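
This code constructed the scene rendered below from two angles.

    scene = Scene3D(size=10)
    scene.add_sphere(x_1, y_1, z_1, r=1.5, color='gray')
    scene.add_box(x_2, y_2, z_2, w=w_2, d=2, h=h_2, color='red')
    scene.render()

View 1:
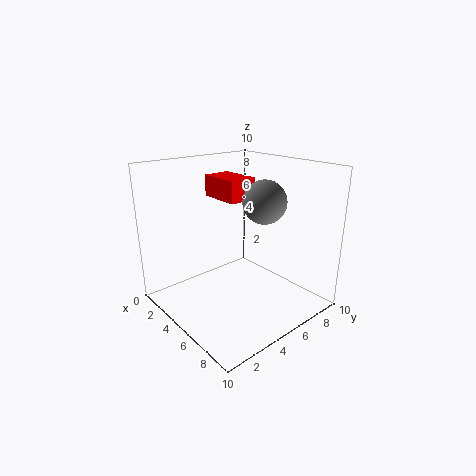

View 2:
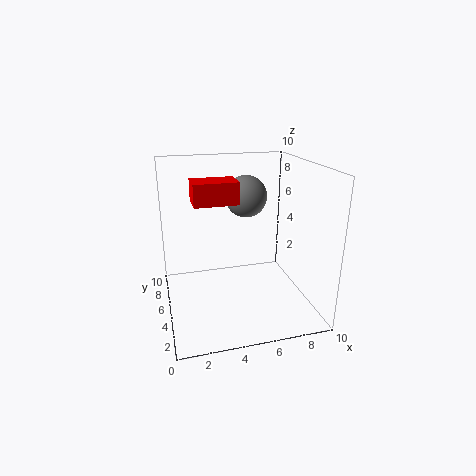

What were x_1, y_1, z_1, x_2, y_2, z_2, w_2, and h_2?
x_1 = 6; y_1 = 6.5; z_1 = 7.5; x_2 = 2; y_2 = 4.5; z_2 = 7.5; w_2 = 3; h_2 = 1.5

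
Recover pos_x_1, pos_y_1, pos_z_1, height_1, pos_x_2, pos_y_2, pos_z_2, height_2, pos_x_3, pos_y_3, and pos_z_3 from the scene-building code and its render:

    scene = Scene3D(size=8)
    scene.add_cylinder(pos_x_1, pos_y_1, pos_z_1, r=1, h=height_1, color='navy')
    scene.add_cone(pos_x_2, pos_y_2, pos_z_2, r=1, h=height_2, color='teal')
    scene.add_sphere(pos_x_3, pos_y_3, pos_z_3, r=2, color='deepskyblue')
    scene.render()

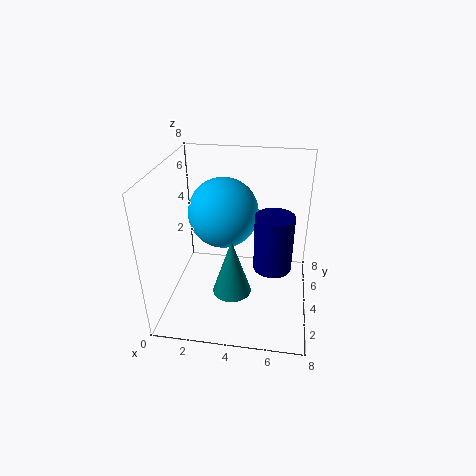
pos_x_1 = 6, pos_y_1 = 3, pos_z_1 = 3, height_1 = 3, pos_x_2 = 4, pos_y_2 = 2, pos_z_2 = 2, height_2 = 3, pos_x_3 = 3, pos_y_3 = 5, pos_z_3 = 5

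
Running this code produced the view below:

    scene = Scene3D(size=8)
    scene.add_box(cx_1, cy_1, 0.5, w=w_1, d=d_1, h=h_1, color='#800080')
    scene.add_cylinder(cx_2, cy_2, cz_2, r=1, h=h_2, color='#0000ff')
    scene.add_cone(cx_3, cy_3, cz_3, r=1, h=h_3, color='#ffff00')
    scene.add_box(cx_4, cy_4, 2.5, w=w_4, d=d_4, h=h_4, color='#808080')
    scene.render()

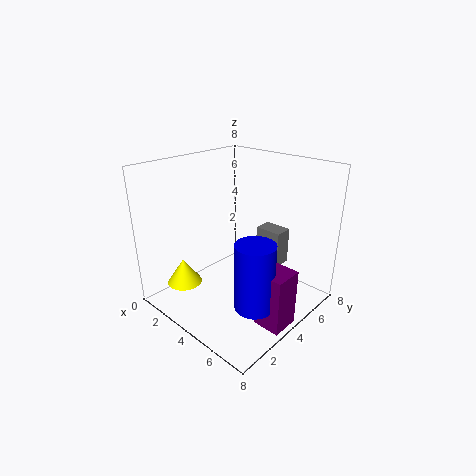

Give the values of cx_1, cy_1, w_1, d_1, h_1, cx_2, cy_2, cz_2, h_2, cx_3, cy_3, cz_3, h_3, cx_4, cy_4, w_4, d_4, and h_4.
cx_1 = 6.5; cy_1 = 2.5; w_1 = 1.5; d_1 = 1.5; h_1 = 3; cx_2 = 6.5; cy_2 = 2.5; cz_2 = 1.5; h_2 = 3.5; cx_3 = 1.5; cy_3 = 2; cz_3 = 1; h_3 = 1.5; cx_4 = 4.5; cy_4 = 5; w_4 = 1.5; d_4 = 1; h_4 = 2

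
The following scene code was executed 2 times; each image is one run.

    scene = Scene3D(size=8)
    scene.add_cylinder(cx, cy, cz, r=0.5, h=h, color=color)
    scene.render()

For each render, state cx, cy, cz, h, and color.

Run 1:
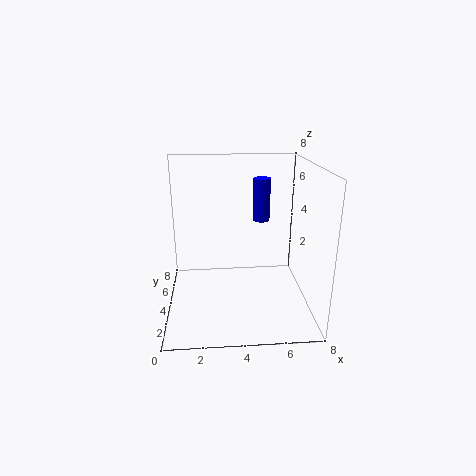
cx = 5.5
cy = 5.5
cz = 4.5
h = 2.5
color = 'blue'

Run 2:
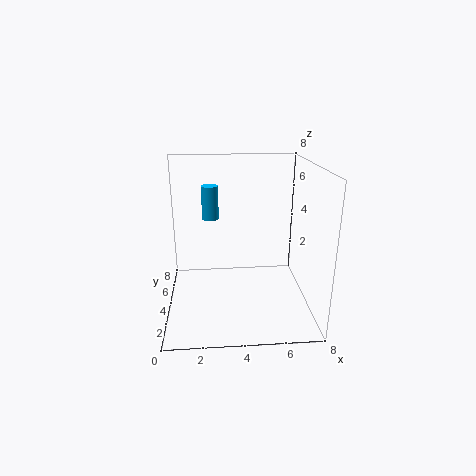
cx = 2.5
cy = 6
cz = 4.5
h = 2
color = 'deepskyblue'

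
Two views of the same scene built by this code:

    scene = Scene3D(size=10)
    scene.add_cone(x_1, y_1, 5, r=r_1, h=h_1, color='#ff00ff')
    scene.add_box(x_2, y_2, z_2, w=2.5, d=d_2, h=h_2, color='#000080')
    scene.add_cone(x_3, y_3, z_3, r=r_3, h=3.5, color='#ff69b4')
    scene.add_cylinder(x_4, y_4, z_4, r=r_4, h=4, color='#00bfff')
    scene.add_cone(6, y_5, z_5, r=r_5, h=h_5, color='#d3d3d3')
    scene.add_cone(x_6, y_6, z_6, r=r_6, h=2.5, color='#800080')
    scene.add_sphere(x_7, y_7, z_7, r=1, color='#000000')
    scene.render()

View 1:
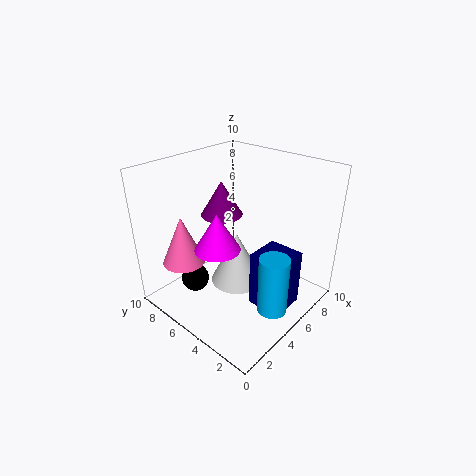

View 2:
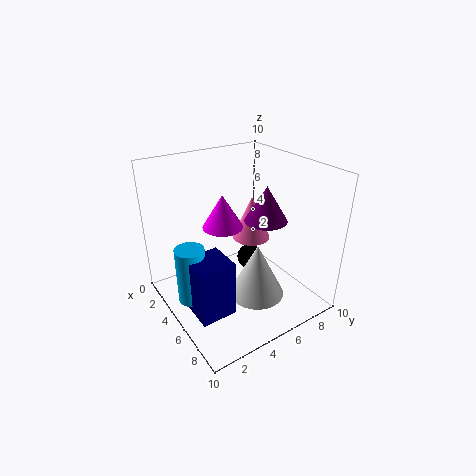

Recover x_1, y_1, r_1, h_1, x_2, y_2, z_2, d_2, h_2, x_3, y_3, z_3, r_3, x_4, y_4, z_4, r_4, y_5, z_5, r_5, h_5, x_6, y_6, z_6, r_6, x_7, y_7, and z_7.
x_1 = 3
y_1 = 5
r_1 = 1.5
h_1 = 2.5
x_2 = 4.5
y_2 = 1
z_2 = 0.5
d_2 = 2.5
h_2 = 4
x_3 = 2.5
y_3 = 8
z_3 = 3
r_3 = 1.5
x_4 = 4.5
y_4 = 1.5
z_4 = 1
r_4 = 1
y_5 = 6
z_5 = 0.5
r_5 = 2
h_5 = 4
x_6 = 5.5
y_6 = 7
z_6 = 6
r_6 = 1.5
x_7 = 3
y_7 = 7.5
z_7 = 1.5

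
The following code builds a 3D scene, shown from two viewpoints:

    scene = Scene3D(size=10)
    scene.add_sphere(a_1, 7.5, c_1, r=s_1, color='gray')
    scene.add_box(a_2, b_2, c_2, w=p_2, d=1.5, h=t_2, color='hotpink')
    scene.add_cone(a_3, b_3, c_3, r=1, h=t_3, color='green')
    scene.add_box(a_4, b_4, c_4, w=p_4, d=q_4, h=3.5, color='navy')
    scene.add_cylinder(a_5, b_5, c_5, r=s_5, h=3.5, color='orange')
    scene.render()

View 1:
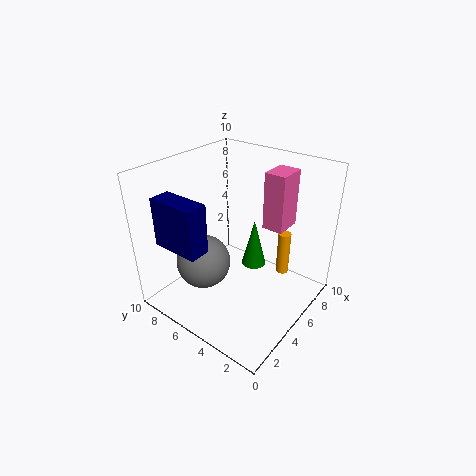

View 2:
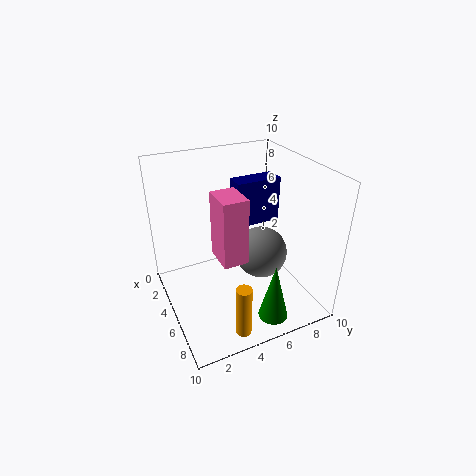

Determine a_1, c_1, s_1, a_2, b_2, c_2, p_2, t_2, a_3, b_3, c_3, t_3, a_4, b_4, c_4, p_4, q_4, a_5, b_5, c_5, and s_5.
a_1 = 4; c_1 = 2.5; s_1 = 2; a_2 = 6.5; b_2 = 2.5; c_2 = 5.5; p_2 = 2; t_2 = 4; a_3 = 8.5; b_3 = 6; c_3 = 0.5; t_3 = 4; a_4 = 1.5; b_4 = 6; c_4 = 4.5; p_4 = 1.5; q_4 = 3.5; a_5 = 9; b_5 = 3.5; c_5 = 0.5; s_5 = 0.5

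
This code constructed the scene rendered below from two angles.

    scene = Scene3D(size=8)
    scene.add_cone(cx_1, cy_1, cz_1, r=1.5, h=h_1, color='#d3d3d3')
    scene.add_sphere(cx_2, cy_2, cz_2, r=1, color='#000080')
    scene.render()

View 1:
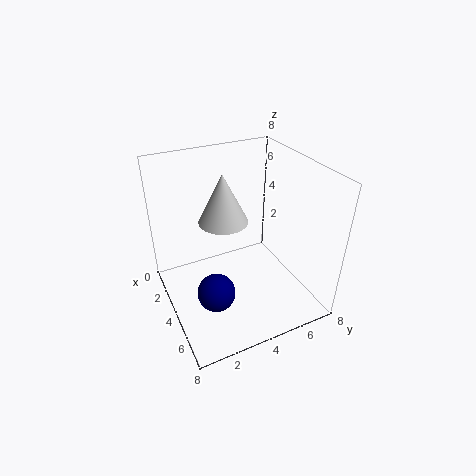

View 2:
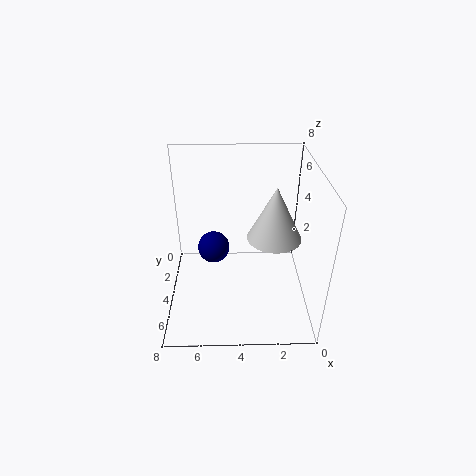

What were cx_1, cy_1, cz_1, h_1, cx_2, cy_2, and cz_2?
cx_1 = 2, cy_1 = 4, cz_1 = 4, h_1 = 3, cx_2 = 5.5, cy_2 = 2, cz_2 = 2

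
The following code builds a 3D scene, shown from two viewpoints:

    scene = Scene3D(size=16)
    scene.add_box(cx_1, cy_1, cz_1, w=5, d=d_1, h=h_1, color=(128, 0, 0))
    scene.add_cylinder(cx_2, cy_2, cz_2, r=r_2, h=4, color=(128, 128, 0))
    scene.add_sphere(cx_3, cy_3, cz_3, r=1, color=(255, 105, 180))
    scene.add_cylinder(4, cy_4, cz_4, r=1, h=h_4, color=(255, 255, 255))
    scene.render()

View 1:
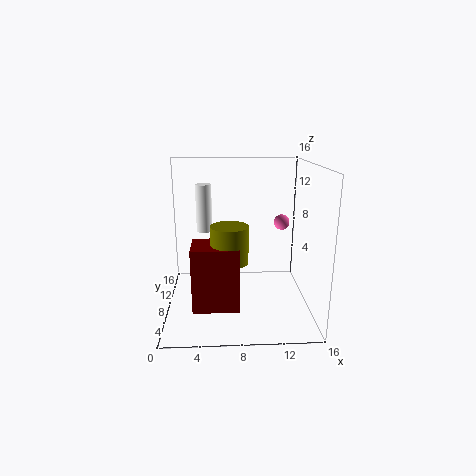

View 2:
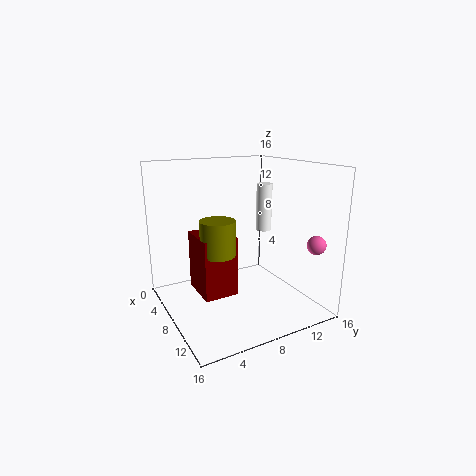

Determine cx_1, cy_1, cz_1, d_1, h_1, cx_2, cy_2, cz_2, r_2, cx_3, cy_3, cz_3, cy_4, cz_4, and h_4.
cx_1 = 3, cy_1 = 4, cz_1 = 1, d_1 = 4, h_1 = 7, cx_2 = 7, cy_2 = 6, cz_2 = 6, r_2 = 2, cx_3 = 14, cy_3 = 14, cz_3 = 8, cy_4 = 14, cz_4 = 7, h_4 = 6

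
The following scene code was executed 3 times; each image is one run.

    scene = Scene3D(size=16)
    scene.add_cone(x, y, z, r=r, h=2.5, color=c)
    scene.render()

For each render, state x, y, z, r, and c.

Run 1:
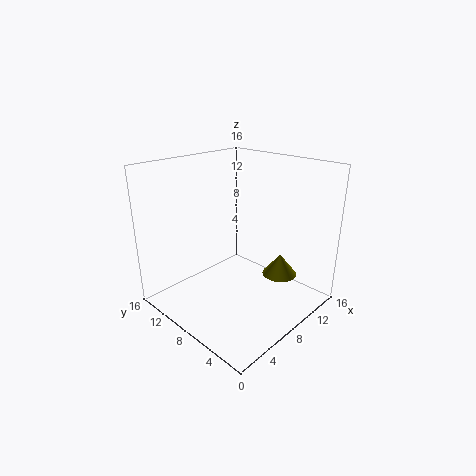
x = 12, y = 5, z = 3, r = 2, c = 'olive'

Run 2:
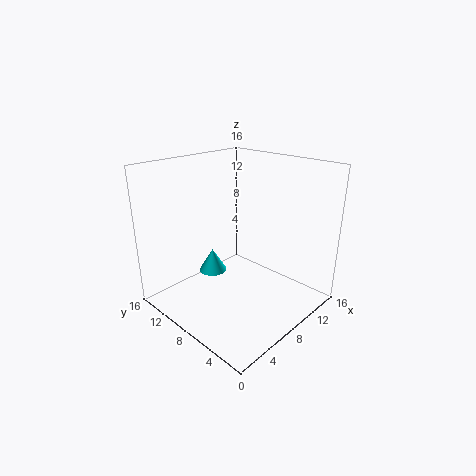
x = 5.5, y = 9.5, z = 4.5, r = 1.5, c = 'cyan'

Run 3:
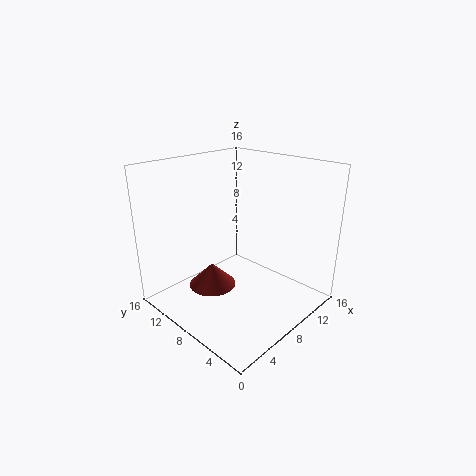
x = 4.5, y = 8.5, z = 3.5, r = 2.5, c = 'brown'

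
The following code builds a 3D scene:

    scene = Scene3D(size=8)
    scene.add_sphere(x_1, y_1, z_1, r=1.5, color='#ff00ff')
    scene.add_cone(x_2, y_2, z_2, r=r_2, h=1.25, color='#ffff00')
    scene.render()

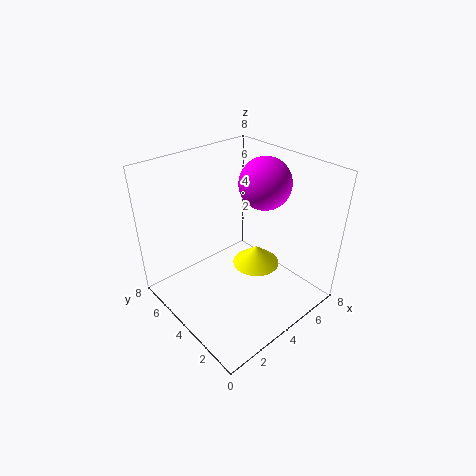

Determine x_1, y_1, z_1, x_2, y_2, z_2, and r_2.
x_1 = 6.25
y_1 = 4.25
z_1 = 6.5
x_2 = 6.25
y_2 = 4.75
z_2 = 0.75
r_2 = 1.5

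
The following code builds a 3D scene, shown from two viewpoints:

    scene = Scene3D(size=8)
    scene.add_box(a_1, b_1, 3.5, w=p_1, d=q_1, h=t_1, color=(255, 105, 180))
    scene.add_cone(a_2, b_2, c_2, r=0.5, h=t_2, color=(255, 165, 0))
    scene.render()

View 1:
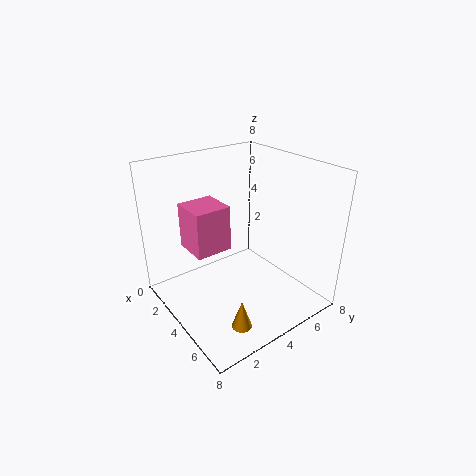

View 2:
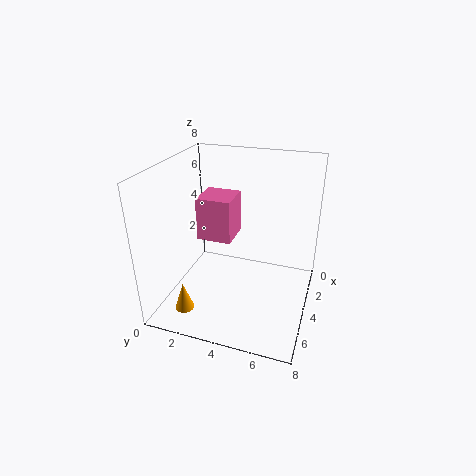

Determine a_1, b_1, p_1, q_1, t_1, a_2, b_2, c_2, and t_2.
a_1 = 2, b_1 = 1.5, p_1 = 2, q_1 = 2, t_1 = 2.5, a_2 = 7, b_2 = 2, c_2 = 1, t_2 = 1.5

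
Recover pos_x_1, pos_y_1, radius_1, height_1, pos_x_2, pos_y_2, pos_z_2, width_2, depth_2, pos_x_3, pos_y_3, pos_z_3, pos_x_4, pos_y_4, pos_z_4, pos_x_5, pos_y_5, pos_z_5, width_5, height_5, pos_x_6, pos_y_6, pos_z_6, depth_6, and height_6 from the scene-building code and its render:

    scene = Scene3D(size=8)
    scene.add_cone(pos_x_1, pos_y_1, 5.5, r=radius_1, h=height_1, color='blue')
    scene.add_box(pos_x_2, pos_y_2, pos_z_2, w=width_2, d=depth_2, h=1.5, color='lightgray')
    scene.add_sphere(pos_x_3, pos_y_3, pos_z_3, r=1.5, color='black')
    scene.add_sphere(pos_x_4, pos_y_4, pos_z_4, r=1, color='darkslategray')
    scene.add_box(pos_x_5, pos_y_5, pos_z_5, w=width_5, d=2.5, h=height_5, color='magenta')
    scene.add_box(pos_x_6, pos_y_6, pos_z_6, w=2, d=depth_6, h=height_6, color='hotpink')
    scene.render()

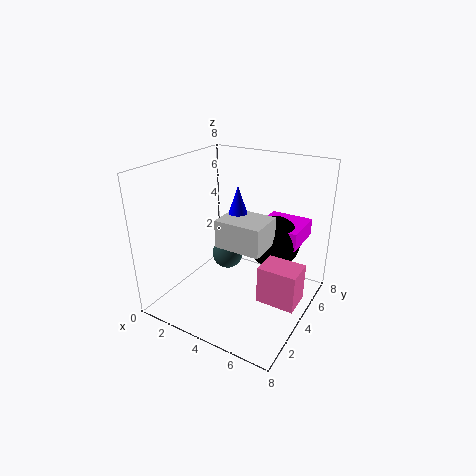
pos_x_1 = 4, pos_y_1 = 4, radius_1 = 0.5, height_1 = 1.5, pos_x_2 = 3.5, pos_y_2 = 2.5, pos_z_2 = 4, width_2 = 2.5, depth_2 = 2, pos_x_3 = 5.5, pos_y_3 = 5.5, pos_z_3 = 3.5, pos_x_4 = 2, pos_y_4 = 6, pos_z_4 = 1.5, pos_x_5 = 4.5, pos_y_5 = 5, pos_z_5 = 3.5, width_5 = 2.5, height_5 = 1, pos_x_6 = 6, pos_y_6 = 2.5, pos_z_6 = 1.5, depth_6 = 1.5, height_6 = 2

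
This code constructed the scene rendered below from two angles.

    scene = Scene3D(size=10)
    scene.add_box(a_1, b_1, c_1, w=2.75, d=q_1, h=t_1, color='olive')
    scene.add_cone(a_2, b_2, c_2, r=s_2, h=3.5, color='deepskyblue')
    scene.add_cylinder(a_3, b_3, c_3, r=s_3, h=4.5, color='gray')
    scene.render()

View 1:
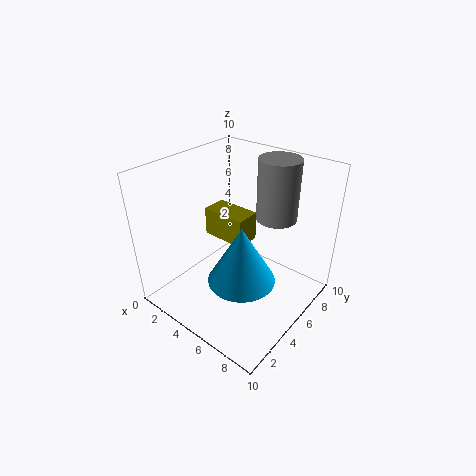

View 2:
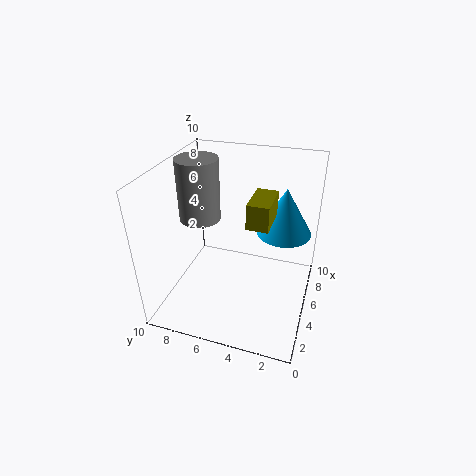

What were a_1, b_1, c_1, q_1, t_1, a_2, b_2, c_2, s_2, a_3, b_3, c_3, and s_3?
a_1 = 4.25, b_1 = 2.75, c_1 = 6.25, q_1 = 1.5, t_1 = 1.75, a_2 = 7.5, b_2 = 2.25, c_2 = 4.5, s_2 = 2, a_3 = 6, b_3 = 8.25, c_3 = 5.5, s_3 = 1.5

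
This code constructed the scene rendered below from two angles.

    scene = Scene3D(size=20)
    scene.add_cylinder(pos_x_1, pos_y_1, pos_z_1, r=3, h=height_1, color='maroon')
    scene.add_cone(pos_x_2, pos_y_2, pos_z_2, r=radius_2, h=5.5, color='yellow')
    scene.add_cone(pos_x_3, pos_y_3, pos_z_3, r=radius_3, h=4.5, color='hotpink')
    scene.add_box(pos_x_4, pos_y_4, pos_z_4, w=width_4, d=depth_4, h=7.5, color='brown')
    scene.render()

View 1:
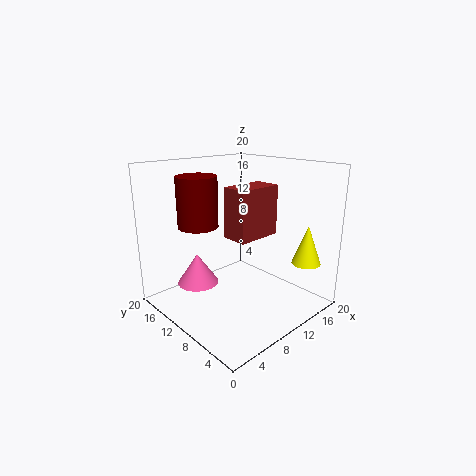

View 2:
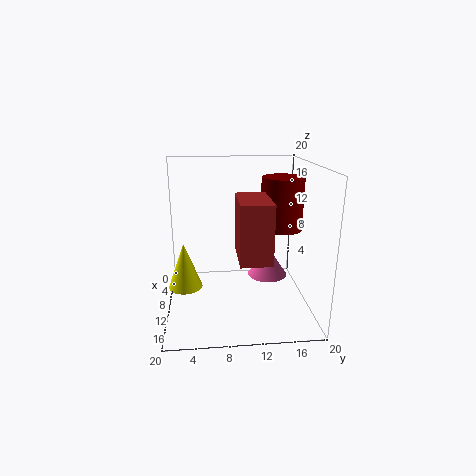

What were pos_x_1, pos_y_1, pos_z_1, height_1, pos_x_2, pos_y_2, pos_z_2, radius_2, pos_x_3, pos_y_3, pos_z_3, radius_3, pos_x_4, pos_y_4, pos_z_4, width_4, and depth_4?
pos_x_1 = 8
pos_y_1 = 16.5
pos_z_1 = 10.5
height_1 = 7.5
pos_x_2 = 16.5
pos_y_2 = 3
pos_z_2 = 6.5
radius_2 = 2
pos_x_3 = 6.5
pos_y_3 = 15
pos_z_3 = 2.5
radius_3 = 3
pos_x_4 = 10.5
pos_y_4 = 9.5
pos_z_4 = 9
width_4 = 7
depth_4 = 4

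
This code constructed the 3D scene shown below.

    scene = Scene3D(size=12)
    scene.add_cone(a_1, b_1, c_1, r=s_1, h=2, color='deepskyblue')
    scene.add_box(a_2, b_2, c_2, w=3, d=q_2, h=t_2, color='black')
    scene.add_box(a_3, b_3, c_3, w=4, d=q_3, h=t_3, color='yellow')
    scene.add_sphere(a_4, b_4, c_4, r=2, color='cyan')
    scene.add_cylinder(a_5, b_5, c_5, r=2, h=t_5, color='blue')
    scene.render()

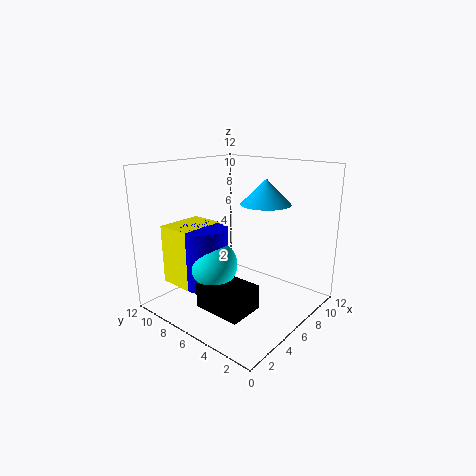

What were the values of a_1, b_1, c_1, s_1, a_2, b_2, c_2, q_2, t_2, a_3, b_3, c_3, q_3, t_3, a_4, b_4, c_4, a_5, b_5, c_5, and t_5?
a_1 = 7, b_1 = 4, c_1 = 9, s_1 = 2, a_2 = 2, b_2 = 3, c_2 = 1, q_2 = 4, t_2 = 2, a_3 = 2, b_3 = 8, c_3 = 2, q_3 = 3, t_3 = 5, a_4 = 4, b_4 = 7, c_4 = 4, a_5 = 4, b_5 = 8, c_5 = 2, t_5 = 5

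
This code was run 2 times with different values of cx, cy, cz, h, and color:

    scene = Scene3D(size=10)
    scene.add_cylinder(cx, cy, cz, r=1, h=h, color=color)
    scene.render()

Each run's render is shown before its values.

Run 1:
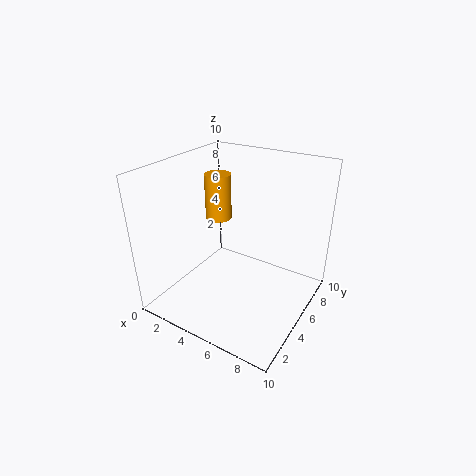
cx = 2; cy = 7; cz = 5; h = 3.5; color = 'orange'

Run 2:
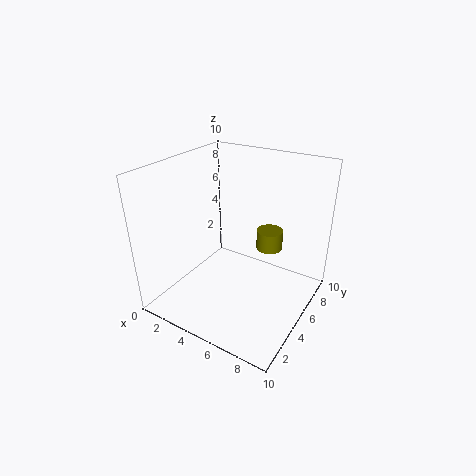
cx = 6; cy = 8; cz = 3; h = 1.5; color = 'olive'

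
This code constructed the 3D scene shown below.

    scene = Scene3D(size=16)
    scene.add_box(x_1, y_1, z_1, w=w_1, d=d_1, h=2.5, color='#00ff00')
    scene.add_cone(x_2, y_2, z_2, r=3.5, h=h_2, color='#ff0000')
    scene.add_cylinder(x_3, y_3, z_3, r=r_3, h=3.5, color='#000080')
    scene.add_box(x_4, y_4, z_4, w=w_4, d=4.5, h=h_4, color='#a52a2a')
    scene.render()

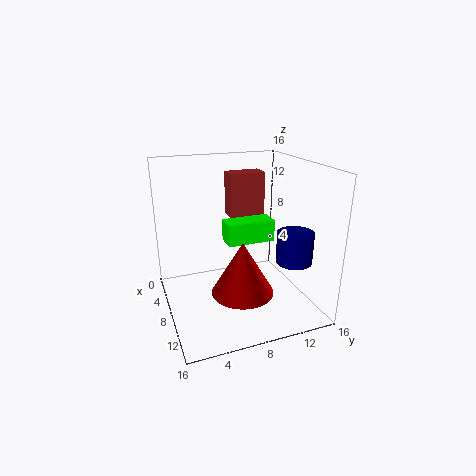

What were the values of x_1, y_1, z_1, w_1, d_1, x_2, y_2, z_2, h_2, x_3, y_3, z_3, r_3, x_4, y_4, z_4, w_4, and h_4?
x_1 = 5.5, y_1 = 7, z_1 = 7, w_1 = 2.5, d_1 = 5.5, x_2 = 9.5, y_2 = 8, z_2 = 2, h_2 = 6, x_3 = 11, y_3 = 13.5, z_3 = 5.5, r_3 = 2, x_4 = 0.5, y_4 = 9, z_4 = 8.5, w_4 = 2.5, h_4 = 5.5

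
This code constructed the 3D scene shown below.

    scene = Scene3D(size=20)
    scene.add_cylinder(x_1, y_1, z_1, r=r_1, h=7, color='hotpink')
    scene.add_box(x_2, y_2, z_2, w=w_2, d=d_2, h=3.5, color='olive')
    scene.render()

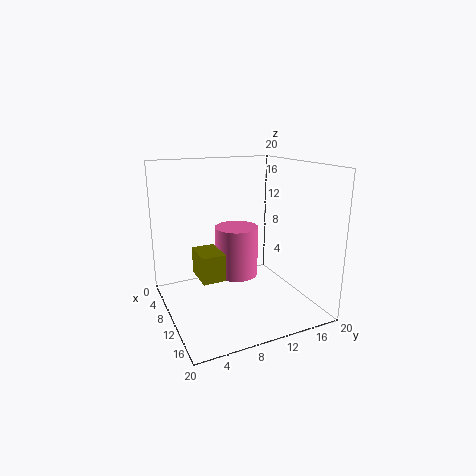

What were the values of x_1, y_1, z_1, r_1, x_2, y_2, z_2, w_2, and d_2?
x_1 = 9.5
y_1 = 10
z_1 = 4.5
r_1 = 3
x_2 = 9.5
y_2 = 3.5
z_2 = 6
w_2 = 4.5
d_2 = 3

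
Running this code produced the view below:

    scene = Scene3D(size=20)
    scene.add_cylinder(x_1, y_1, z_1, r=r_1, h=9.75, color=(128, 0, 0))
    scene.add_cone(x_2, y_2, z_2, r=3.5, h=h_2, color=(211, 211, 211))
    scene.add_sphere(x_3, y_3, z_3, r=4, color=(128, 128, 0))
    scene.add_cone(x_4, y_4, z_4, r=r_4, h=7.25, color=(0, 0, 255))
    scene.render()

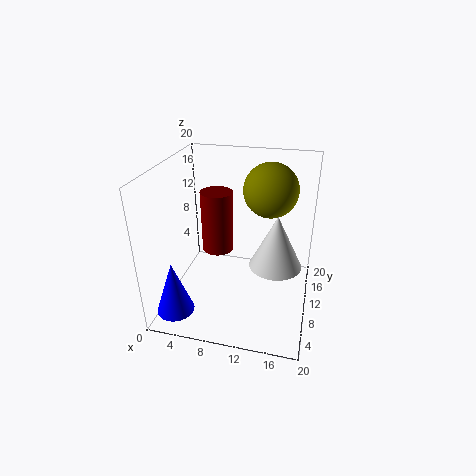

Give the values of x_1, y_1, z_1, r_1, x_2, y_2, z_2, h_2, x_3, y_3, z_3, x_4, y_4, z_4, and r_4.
x_1 = 5.25, y_1 = 15.5, z_1 = 4.5, r_1 = 2.5, x_2 = 15.5, y_2 = 8.75, z_2 = 7.25, h_2 = 7.25, x_3 = 13.5, y_3 = 15.5, z_3 = 15.25, x_4 = 3, y_4 = 3, z_4 = 1.75, r_4 = 2.5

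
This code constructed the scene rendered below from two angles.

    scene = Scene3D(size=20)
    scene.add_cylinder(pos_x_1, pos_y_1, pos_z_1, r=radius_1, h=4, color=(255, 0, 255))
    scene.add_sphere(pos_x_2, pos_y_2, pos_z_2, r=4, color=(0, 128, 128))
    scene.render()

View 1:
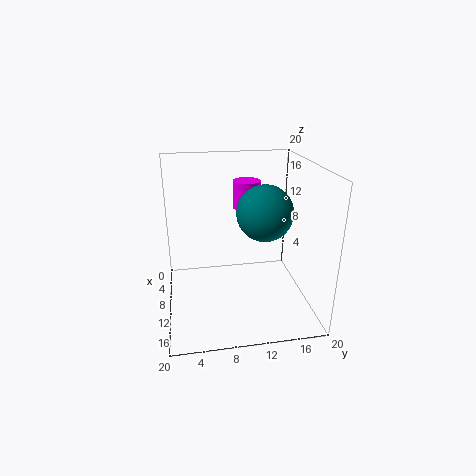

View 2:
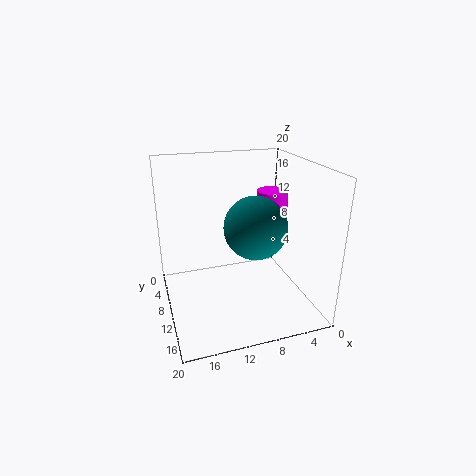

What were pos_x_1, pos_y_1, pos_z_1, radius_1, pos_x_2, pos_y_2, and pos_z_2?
pos_x_1 = 6; pos_y_1 = 12; pos_z_1 = 13; radius_1 = 2; pos_x_2 = 9; pos_y_2 = 14; pos_z_2 = 13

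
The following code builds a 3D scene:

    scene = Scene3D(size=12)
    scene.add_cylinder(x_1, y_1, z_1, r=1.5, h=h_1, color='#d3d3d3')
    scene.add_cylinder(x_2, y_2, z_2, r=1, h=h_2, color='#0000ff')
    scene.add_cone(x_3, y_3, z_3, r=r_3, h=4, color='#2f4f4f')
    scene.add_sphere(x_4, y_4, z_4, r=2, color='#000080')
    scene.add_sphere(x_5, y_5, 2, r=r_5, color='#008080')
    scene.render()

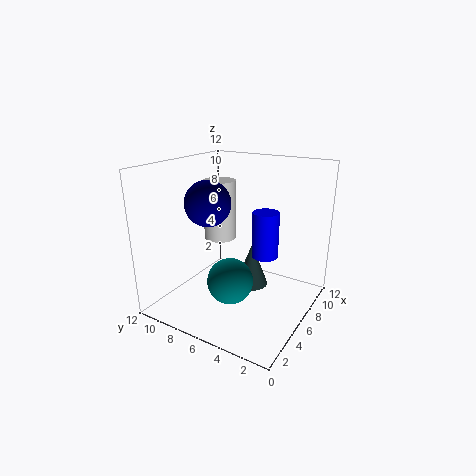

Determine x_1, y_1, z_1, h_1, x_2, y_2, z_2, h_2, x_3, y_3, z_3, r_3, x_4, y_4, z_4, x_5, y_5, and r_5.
x_1 = 8.5, y_1 = 9.5, z_1 = 4.5, h_1 = 5.5, x_2 = 5, y_2 = 3, z_2 = 5.5, h_2 = 3.5, x_3 = 8.5, y_3 = 6, z_3 = 0.5, r_3 = 1.5, x_4 = 6, y_4 = 9, z_4 = 8.5, x_5 = 5.5, y_5 = 6.5, r_5 = 2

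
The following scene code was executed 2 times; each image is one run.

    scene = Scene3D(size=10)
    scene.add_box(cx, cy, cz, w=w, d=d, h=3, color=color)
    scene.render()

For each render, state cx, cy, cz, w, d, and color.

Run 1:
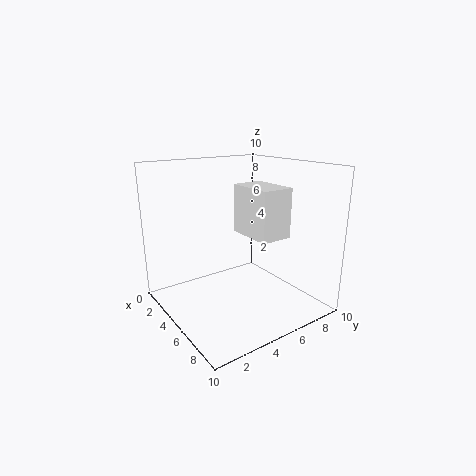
cx = 6
cy = 4
cz = 6
w = 3
d = 2
color = 'white'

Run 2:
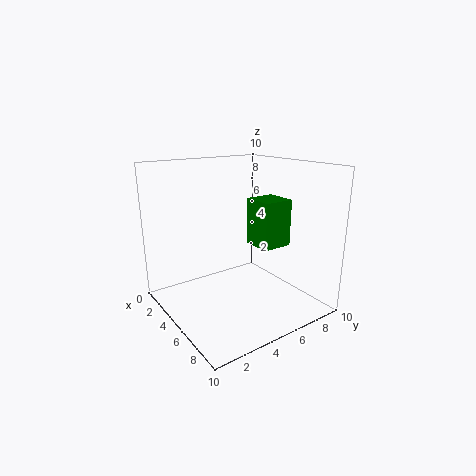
cx = 6
cy = 5
cz = 5
w = 2
d = 2
color = 'green'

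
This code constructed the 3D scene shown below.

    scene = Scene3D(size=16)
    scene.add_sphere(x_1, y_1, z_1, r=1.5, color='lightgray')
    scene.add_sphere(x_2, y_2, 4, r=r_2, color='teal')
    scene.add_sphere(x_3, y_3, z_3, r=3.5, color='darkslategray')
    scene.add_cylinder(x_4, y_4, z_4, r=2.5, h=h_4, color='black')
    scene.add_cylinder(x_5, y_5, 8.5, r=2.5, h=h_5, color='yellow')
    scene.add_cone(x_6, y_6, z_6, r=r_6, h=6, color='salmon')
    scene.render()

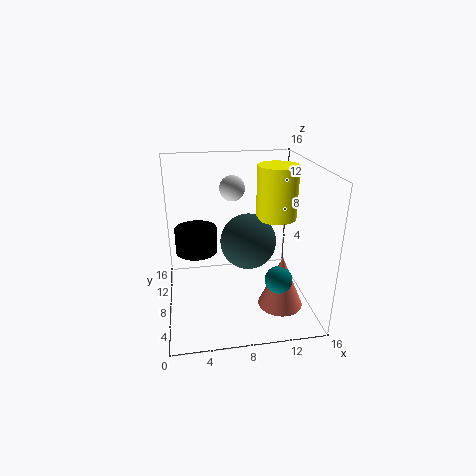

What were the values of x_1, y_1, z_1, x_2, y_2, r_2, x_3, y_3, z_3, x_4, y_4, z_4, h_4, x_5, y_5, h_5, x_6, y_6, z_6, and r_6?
x_1 = 8
y_1 = 12
z_1 = 12.5
x_2 = 12
y_2 = 5
r_2 = 1.5
x_3 = 10
y_3 = 12
z_3 = 5.5
x_4 = 3.5
y_4 = 11.5
z_4 = 5
h_4 = 3
x_5 = 13.5
y_5 = 12
h_5 = 6.5
x_6 = 12.5
y_6 = 5.5
z_6 = 0.5
r_6 = 2.5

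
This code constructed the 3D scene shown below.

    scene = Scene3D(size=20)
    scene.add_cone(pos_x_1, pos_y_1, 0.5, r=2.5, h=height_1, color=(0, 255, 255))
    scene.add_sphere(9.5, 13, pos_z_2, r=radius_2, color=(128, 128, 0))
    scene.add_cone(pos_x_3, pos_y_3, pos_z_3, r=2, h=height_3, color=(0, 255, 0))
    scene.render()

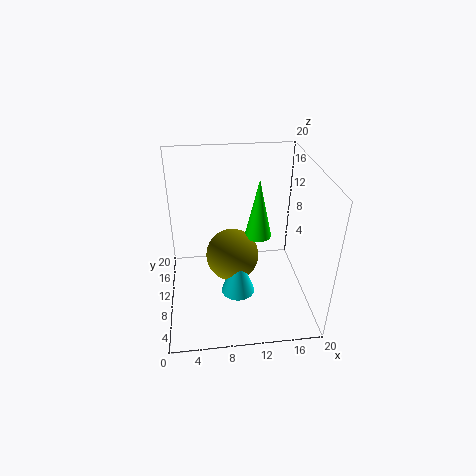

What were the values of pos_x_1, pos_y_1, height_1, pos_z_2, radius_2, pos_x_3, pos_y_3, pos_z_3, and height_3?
pos_x_1 = 10; pos_y_1 = 10; height_1 = 7; pos_z_2 = 5; radius_2 = 4; pos_x_3 = 13.5; pos_y_3 = 13.5; pos_z_3 = 8; height_3 = 9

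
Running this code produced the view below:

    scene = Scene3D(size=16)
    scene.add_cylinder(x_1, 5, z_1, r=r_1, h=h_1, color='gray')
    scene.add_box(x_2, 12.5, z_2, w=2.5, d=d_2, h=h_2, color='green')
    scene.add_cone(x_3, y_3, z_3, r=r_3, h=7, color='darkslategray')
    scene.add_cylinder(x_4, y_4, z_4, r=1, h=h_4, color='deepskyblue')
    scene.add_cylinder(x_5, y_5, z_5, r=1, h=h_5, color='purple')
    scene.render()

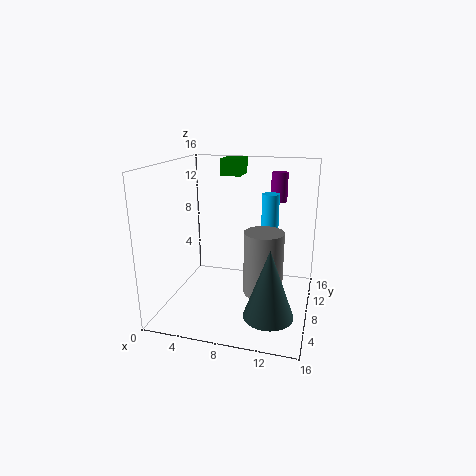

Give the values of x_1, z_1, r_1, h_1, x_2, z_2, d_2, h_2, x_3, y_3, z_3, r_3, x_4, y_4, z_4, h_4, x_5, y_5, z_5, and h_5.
x_1 = 11.5; z_1 = 3.5; r_1 = 2; h_1 = 6.5; x_2 = 4.5; z_2 = 14; d_2 = 3.5; h_2 = 2; x_3 = 12.5; y_3 = 3; z_3 = 2; r_3 = 2.5; x_4 = 11; y_4 = 11; z_4 = 8; h_4 = 4.5; x_5 = 11.5; y_5 = 14; z_5 = 11; h_5 = 3.5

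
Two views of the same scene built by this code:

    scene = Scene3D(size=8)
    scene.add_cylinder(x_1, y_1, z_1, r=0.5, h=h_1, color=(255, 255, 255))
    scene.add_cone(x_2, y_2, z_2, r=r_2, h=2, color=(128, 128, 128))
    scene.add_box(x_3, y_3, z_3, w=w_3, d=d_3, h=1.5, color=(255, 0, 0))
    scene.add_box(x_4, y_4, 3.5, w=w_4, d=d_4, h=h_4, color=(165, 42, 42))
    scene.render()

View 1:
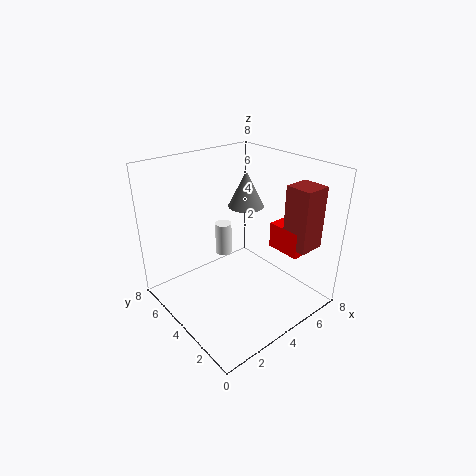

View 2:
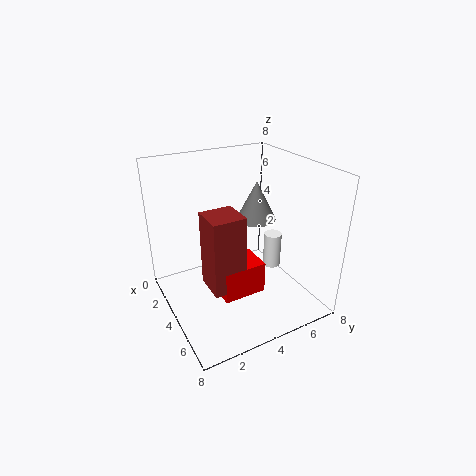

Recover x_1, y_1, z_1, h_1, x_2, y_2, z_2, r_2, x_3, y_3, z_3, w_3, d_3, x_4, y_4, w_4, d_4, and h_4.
x_1 = 4.5; y_1 = 6; z_1 = 2; h_1 = 2; x_2 = 5; y_2 = 4.5; z_2 = 5.5; r_2 = 1; x_3 = 6; y_3 = 1.5; z_3 = 3; w_3 = 1.5; d_3 = 2; x_4 = 6; y_4 = 1; w_4 = 1.5; d_4 = 1.5; h_4 = 3.5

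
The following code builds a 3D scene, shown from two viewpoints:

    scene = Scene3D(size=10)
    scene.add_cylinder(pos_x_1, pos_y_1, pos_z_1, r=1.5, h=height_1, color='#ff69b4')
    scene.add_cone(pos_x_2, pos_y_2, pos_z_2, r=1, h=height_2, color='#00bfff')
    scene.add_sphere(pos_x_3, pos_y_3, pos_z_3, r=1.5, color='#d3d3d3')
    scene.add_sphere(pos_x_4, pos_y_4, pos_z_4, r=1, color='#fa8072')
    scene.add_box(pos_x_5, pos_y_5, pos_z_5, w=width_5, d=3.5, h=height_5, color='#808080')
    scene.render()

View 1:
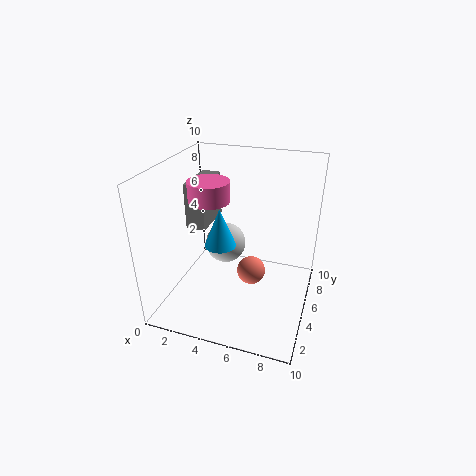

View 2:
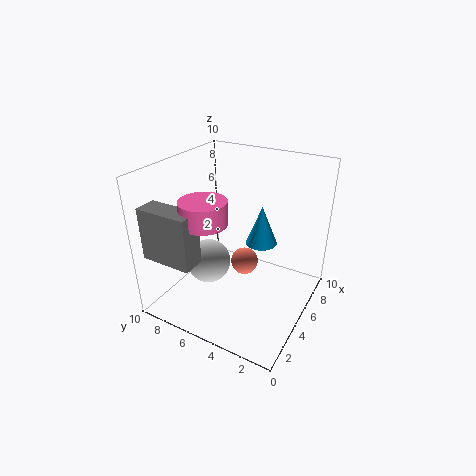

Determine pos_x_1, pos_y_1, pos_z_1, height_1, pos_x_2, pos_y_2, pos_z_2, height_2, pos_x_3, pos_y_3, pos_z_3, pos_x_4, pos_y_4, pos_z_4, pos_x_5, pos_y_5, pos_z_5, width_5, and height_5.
pos_x_1 = 2.5, pos_y_1 = 6, pos_z_1 = 7, height_1 = 1.5, pos_x_2 = 4.5, pos_y_2 = 3, pos_z_2 = 5.5, height_2 = 2.5, pos_x_3 = 3.5, pos_y_3 = 6.5, pos_z_3 = 3.5, pos_x_4 = 6, pos_y_4 = 5, pos_z_4 = 2.5, pos_x_5 = 0.5, pos_y_5 = 6, pos_z_5 = 4.5, width_5 = 1.5, height_5 = 3.5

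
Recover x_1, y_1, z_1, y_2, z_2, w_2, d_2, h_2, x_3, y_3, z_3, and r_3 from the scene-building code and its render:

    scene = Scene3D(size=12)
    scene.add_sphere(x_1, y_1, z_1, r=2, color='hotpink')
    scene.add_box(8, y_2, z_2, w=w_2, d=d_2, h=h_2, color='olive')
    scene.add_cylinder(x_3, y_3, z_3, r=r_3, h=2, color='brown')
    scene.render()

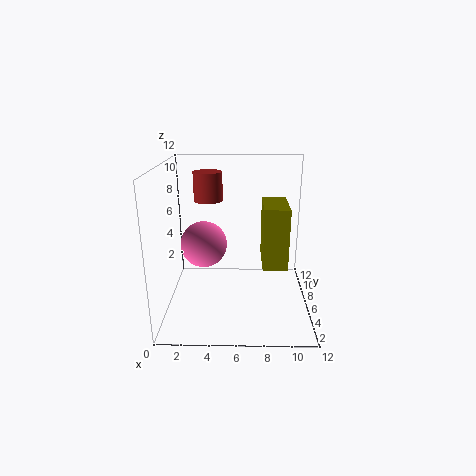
x_1 = 3, y_1 = 7, z_1 = 5, y_2 = 4, z_2 = 4, w_2 = 2, d_2 = 4, h_2 = 5, x_3 = 4, y_3 = 3, z_3 = 10, r_3 = 1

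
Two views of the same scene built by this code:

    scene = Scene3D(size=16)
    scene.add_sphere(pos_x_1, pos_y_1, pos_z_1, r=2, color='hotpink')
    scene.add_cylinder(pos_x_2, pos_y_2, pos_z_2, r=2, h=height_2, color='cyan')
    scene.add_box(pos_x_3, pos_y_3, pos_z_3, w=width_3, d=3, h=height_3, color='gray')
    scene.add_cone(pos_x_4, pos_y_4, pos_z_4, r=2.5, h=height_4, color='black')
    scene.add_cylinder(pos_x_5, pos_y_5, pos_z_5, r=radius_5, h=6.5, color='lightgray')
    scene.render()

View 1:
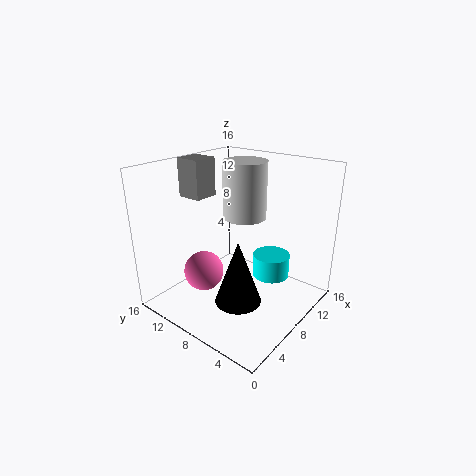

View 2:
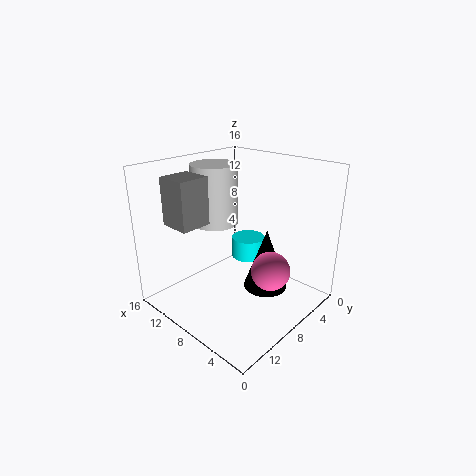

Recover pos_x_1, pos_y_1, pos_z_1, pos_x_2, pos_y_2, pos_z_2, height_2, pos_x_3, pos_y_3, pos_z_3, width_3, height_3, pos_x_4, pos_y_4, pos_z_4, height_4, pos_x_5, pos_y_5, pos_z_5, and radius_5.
pos_x_1 = 3; pos_y_1 = 8.5; pos_z_1 = 6; pos_x_2 = 9.5; pos_y_2 = 4.5; pos_z_2 = 4; height_2 = 2.5; pos_x_3 = 7; pos_y_3 = 13; pos_z_3 = 11.5; width_3 = 3; height_3 = 4.5; pos_x_4 = 5.5; pos_y_4 = 6; pos_z_4 = 2; height_4 = 7; pos_x_5 = 10.5; pos_y_5 = 9; pos_z_5 = 9.5; radius_5 = 2.5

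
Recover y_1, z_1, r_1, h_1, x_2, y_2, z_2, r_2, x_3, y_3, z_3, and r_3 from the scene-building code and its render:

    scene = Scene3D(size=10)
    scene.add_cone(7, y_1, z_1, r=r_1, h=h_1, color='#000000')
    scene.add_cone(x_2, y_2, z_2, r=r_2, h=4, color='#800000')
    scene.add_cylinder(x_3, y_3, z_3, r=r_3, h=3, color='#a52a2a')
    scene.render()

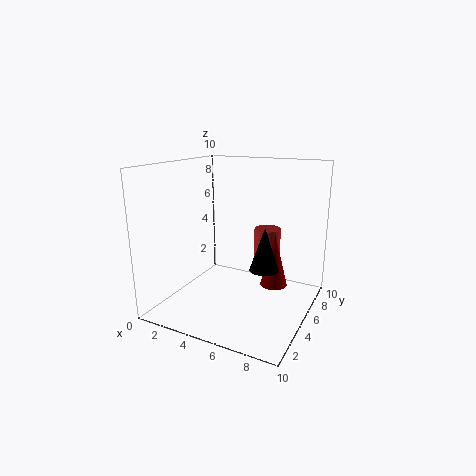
y_1 = 5, z_1 = 3, r_1 = 1, h_1 = 3, x_2 = 7, y_2 = 7, z_2 = 1, r_2 = 1, x_3 = 6, y_3 = 8, z_3 = 2, r_3 = 1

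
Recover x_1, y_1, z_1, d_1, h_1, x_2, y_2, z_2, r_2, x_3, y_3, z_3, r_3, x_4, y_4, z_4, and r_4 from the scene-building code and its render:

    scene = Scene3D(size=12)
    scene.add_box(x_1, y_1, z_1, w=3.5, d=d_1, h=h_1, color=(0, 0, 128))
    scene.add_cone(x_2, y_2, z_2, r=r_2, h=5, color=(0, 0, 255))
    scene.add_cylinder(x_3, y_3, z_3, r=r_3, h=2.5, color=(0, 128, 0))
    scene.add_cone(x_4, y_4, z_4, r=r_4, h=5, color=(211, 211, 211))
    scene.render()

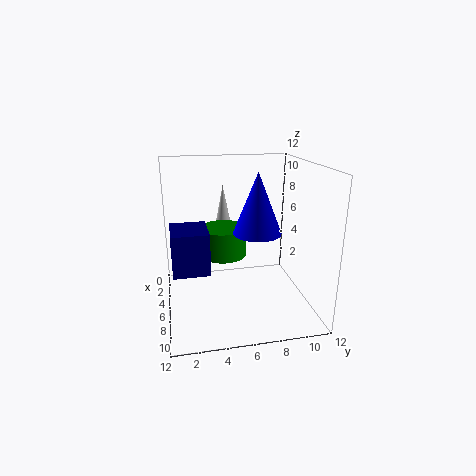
x_1 = 4; y_1 = 0.5; z_1 = 3.5; d_1 = 3; h_1 = 3.5; x_2 = 6.5; y_2 = 7.5; z_2 = 6.5; r_2 = 2; x_3 = 4.5; y_3 = 5; z_3 = 4; r_3 = 2; x_4 = 1.5; y_4 = 5.5; z_4 = 4.5; r_4 = 1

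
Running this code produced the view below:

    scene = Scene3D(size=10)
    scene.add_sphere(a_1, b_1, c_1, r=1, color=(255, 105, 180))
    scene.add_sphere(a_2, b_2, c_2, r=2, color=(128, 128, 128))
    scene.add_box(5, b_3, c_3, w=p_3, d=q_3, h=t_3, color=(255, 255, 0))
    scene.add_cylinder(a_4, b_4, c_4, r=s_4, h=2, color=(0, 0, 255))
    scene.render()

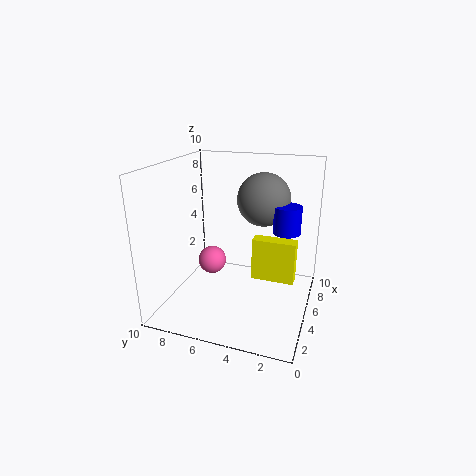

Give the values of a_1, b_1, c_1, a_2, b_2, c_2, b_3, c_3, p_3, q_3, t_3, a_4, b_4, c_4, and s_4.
a_1 = 5; b_1 = 7; c_1 = 3; a_2 = 8; b_2 = 4; c_2 = 7; b_3 = 1; c_3 = 2; p_3 = 1; q_3 = 3; t_3 = 3; a_4 = 7; b_4 = 2; c_4 = 5; s_4 = 1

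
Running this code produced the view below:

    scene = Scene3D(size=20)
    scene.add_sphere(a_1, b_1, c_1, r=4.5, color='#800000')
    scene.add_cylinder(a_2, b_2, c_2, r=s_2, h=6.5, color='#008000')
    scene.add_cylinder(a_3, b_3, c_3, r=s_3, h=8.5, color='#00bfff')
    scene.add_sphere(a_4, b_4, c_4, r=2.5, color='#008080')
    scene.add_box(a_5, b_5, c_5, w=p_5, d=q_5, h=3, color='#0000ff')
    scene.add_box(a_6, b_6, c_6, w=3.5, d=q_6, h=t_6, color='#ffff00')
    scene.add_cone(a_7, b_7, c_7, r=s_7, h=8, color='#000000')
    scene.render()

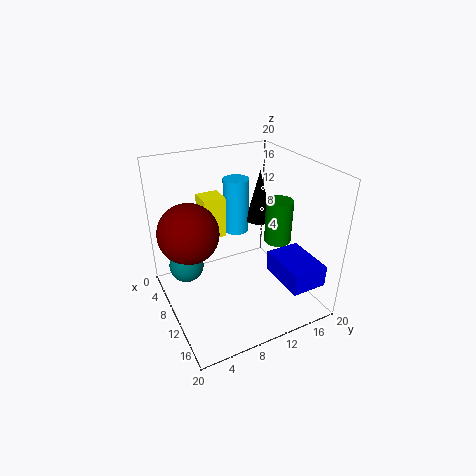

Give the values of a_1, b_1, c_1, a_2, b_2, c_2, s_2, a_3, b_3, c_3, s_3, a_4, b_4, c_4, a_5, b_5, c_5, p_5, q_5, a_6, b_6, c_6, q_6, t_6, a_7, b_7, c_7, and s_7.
a_1 = 5
b_1 = 4.5
c_1 = 9.5
a_2 = 9.5
b_2 = 17
c_2 = 7.5
s_2 = 2
a_3 = 3.5
b_3 = 13
c_3 = 7.5
s_3 = 2
a_4 = 6
b_4 = 3.5
c_4 = 5
a_5 = 11.5
b_5 = 14
c_5 = 4.5
p_5 = 7
q_5 = 5
a_6 = 0.5
b_6 = 7.5
c_6 = 7
q_6 = 3.5
t_6 = 6.5
a_7 = 5.5
b_7 = 16
c_7 = 9.5
s_7 = 2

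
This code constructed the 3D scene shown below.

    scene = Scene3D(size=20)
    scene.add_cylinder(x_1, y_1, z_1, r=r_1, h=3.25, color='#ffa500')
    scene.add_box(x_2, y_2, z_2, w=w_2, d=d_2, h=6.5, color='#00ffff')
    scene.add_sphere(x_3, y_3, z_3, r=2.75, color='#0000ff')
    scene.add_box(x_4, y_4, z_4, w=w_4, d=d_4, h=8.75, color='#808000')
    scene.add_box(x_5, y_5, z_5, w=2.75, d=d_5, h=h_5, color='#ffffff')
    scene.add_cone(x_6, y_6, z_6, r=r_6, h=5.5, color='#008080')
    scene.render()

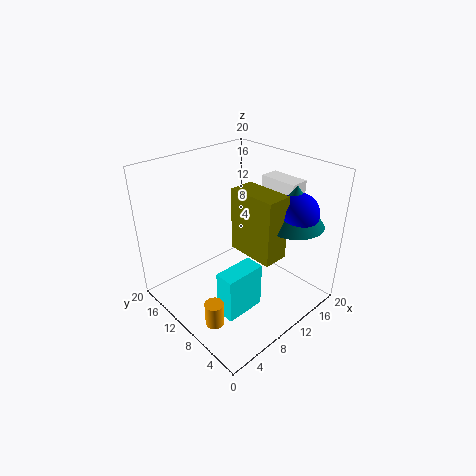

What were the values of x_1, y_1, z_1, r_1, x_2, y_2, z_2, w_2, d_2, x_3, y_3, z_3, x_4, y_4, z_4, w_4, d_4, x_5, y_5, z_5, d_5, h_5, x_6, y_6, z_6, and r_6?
x_1 = 3; y_1 = 7; z_1 = 1; r_1 = 1.25; x_2 = 4.75; y_2 = 5.75; z_2 = 0.75; w_2 = 5.75; d_2 = 2.75; x_3 = 15; y_3 = 4; z_3 = 14.25; x_4 = 9.5; y_4 = 4; z_4 = 8.5; w_4 = 3.5; d_4 = 6.75; x_5 = 15.5; y_5 = 5.5; z_5 = 14.25; d_5 = 5.5; h_5 = 3.25; x_6 = 15; y_6 = 4.5; z_6 = 12.5; r_6 = 4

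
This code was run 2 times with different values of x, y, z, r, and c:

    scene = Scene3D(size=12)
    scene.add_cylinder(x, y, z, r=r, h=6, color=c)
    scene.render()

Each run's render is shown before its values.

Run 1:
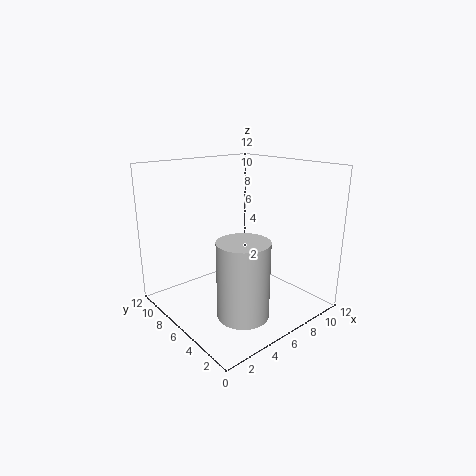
x = 4, y = 3, z = 1, r = 2, c = 'lightgray'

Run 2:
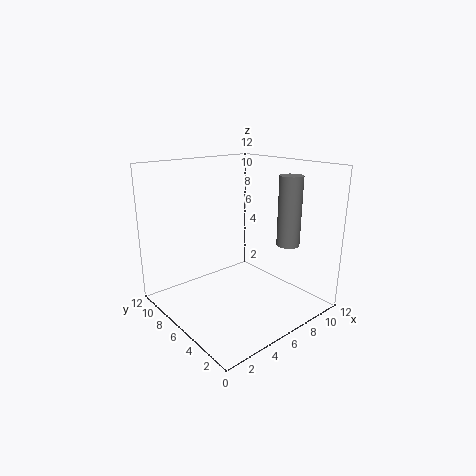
x = 10, y = 4, z = 5, r = 1, c = 'gray'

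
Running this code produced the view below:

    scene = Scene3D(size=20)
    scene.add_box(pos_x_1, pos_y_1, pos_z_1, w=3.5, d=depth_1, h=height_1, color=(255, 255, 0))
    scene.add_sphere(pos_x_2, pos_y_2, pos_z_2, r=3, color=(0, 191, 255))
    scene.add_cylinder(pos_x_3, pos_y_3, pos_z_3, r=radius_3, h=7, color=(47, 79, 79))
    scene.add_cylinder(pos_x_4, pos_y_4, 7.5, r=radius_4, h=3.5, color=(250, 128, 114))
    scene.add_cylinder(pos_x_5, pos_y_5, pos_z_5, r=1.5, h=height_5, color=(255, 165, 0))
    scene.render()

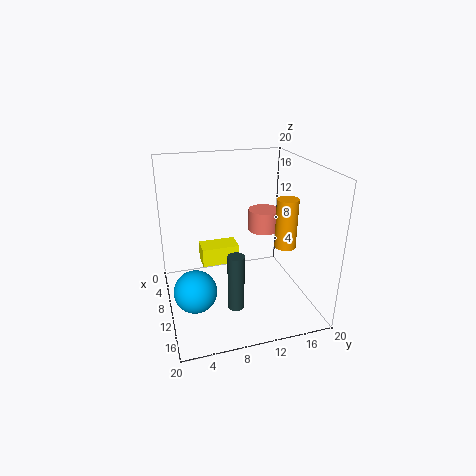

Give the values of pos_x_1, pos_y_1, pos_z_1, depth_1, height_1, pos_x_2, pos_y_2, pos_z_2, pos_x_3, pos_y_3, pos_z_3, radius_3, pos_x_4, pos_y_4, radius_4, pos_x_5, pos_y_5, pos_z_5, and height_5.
pos_x_1 = 0.5; pos_y_1 = 6; pos_z_1 = 2.5; depth_1 = 6; height_1 = 3; pos_x_2 = 11; pos_y_2 = 3.5; pos_z_2 = 3; pos_x_3 = 17.5; pos_y_3 = 7.5; pos_z_3 = 4.5; radius_3 = 1; pos_x_4 = 3; pos_y_4 = 16.5; radius_4 = 2.5; pos_x_5 = 11.5; pos_y_5 = 16.5; pos_z_5 = 8.5; height_5 = 7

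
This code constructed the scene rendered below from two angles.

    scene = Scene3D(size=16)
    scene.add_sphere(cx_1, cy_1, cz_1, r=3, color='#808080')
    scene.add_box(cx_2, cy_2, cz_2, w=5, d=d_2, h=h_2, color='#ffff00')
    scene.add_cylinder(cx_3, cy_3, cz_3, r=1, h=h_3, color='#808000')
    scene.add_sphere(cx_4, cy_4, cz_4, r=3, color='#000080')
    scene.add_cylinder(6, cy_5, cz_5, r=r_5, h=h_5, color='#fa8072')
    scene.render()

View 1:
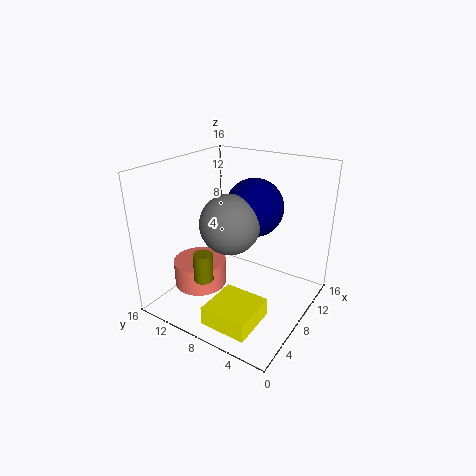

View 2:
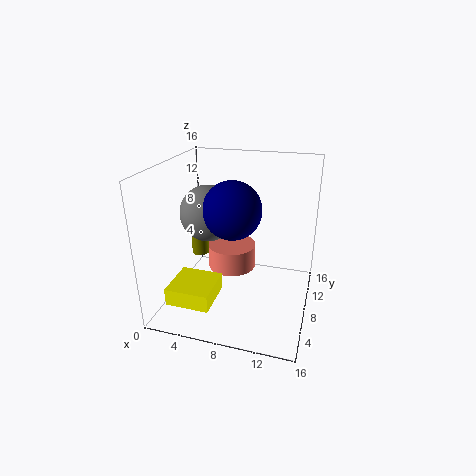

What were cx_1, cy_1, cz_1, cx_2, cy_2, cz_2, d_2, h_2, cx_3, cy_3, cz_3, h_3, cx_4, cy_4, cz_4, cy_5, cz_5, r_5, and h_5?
cx_1 = 5; cy_1 = 7; cz_1 = 11; cx_2 = 1; cy_2 = 3; cz_2 = 1; d_2 = 5; h_2 = 2; cx_3 = 3; cy_3 = 9; cz_3 = 5; h_3 = 3; cx_4 = 8; cy_4 = 6; cz_4 = 12; cy_5 = 12; cz_5 = 2; r_5 = 3; h_5 = 3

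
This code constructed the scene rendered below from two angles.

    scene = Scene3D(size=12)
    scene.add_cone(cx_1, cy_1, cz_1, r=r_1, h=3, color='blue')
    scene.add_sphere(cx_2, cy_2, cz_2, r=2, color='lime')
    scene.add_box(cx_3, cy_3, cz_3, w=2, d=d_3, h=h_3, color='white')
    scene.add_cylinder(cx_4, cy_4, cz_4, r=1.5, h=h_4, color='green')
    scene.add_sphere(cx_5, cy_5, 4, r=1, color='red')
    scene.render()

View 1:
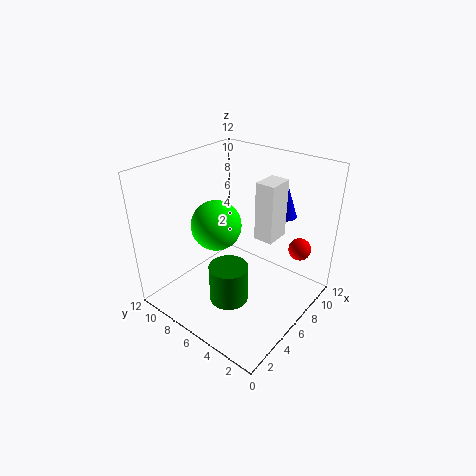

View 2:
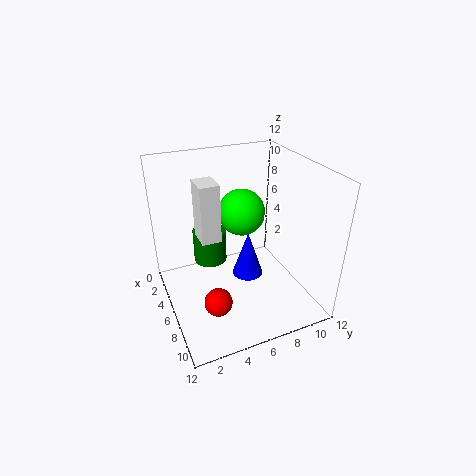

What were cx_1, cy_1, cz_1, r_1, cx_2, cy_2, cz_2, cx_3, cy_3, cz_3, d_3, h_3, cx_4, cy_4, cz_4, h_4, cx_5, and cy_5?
cx_1 = 11
cy_1 = 4.5
cz_1 = 6.5
r_1 = 1
cx_2 = 4.5
cy_2 = 7
cz_2 = 7.5
cx_3 = 5.5
cy_3 = 2.5
cz_3 = 7
d_3 = 1.5
h_3 = 4.5
cx_4 = 3
cy_4 = 4.5
cz_4 = 2.5
h_4 = 3
cx_5 = 10.5
cy_5 = 2.5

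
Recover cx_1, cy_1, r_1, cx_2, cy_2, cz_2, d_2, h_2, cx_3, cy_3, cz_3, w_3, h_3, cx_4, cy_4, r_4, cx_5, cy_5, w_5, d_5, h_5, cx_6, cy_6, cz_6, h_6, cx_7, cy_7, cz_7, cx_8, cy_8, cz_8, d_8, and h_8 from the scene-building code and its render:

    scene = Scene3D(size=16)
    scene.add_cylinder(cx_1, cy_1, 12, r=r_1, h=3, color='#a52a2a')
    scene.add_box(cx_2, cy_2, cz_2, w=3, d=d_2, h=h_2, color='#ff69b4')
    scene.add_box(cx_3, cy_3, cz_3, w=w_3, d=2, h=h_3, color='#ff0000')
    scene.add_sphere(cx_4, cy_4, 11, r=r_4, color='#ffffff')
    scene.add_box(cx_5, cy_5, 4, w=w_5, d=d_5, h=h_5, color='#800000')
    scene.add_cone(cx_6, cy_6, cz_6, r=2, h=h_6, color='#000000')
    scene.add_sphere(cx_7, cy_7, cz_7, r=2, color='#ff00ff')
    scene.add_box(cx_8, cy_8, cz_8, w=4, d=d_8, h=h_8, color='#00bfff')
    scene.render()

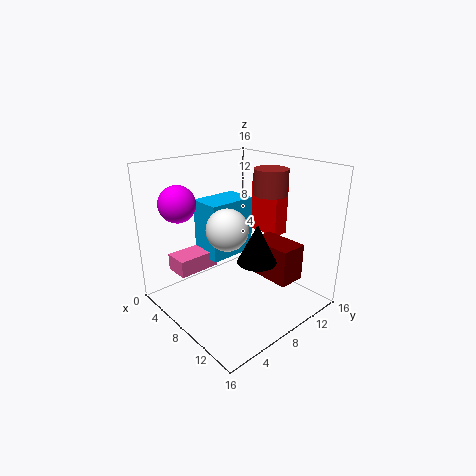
cx_1 = 8, cy_1 = 13, r_1 = 2, cx_2 = 1, cy_2 = 3, cz_2 = 3, d_2 = 5, h_2 = 2, cx_3 = 5, cy_3 = 13, cz_3 = 7, w_3 = 4, h_3 = 6, cx_4 = 11, cy_4 = 4, r_4 = 2, cx_5 = 9, cy_5 = 9, w_5 = 5, d_5 = 3, h_5 = 4, cx_6 = 12, cy_6 = 7, cz_6 = 7, h_6 = 4, cx_7 = 4, cy_7 = 3, cz_7 = 12, cx_8 = 1, cy_8 = 7, cz_8 = 4, d_8 = 6, h_8 = 7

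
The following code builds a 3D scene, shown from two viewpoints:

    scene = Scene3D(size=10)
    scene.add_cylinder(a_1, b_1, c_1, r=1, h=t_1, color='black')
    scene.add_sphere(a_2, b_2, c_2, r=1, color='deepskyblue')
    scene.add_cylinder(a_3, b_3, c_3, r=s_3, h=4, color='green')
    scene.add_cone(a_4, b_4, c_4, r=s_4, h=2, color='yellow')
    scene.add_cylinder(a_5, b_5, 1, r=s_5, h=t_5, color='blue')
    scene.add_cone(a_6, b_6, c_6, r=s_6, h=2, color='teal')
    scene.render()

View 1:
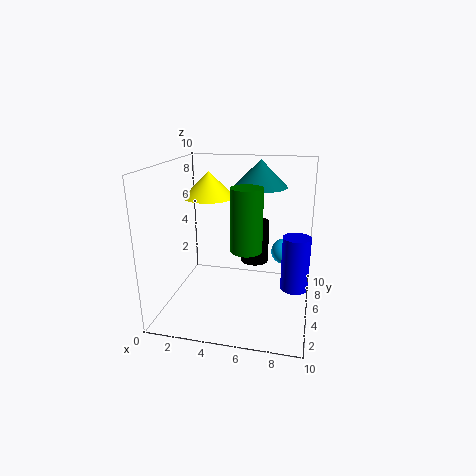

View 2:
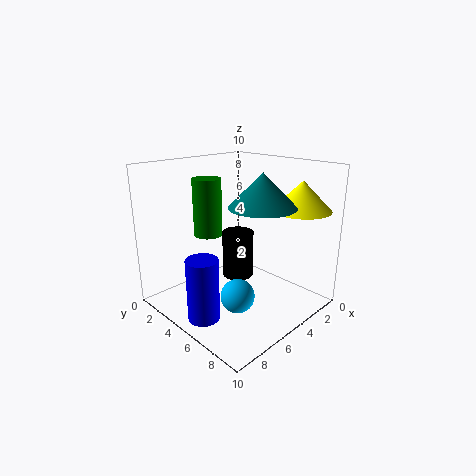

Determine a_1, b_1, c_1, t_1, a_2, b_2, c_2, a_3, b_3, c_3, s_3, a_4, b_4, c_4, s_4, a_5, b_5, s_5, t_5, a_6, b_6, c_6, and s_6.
a_1 = 6, b_1 = 6, c_1 = 3, t_1 = 3, a_2 = 8, b_2 = 8, c_2 = 3, a_3 = 6, b_3 = 3, c_3 = 5, s_3 = 1, a_4 = 2, b_4 = 8, c_4 = 7, s_4 = 2, a_5 = 9, b_5 = 6, s_5 = 1, t_5 = 4, a_6 = 6, b_6 = 8, c_6 = 8, s_6 = 2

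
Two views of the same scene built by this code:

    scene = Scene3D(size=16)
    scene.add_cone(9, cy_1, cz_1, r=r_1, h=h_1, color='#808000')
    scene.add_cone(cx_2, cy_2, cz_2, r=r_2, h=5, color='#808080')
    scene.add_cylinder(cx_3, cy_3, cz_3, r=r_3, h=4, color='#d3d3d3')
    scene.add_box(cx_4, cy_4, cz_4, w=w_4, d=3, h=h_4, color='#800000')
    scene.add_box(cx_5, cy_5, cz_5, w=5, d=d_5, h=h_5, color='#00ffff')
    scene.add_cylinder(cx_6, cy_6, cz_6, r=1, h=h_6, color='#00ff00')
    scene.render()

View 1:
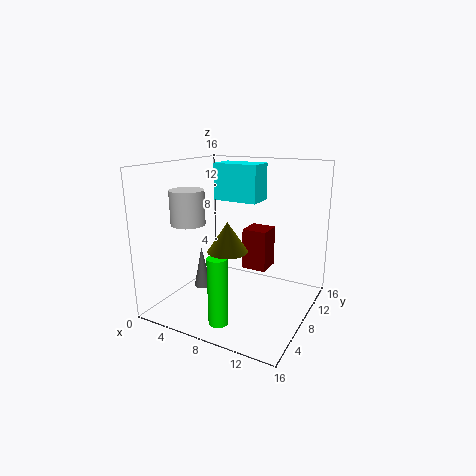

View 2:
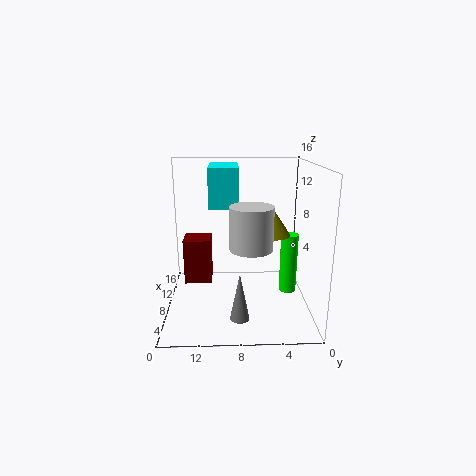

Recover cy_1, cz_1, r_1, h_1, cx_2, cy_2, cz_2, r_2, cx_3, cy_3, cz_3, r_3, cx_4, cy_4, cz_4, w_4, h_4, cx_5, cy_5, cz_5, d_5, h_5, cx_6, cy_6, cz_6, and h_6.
cy_1 = 4; cz_1 = 8; r_1 = 2; h_1 = 3; cx_2 = 3; cy_2 = 8; cz_2 = 1; r_2 = 1; cx_3 = 2; cy_3 = 7; cz_3 = 9; r_3 = 2; cx_4 = 7; cy_4 = 11; cz_4 = 3; w_4 = 3; h_4 = 5; cx_5 = 5; cy_5 = 8; cz_5 = 12; d_5 = 3; h_5 = 4; cx_6 = 9; cy_6 = 2; cz_6 = 1; h_6 = 7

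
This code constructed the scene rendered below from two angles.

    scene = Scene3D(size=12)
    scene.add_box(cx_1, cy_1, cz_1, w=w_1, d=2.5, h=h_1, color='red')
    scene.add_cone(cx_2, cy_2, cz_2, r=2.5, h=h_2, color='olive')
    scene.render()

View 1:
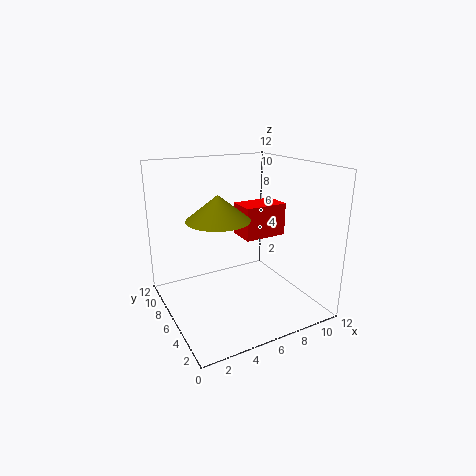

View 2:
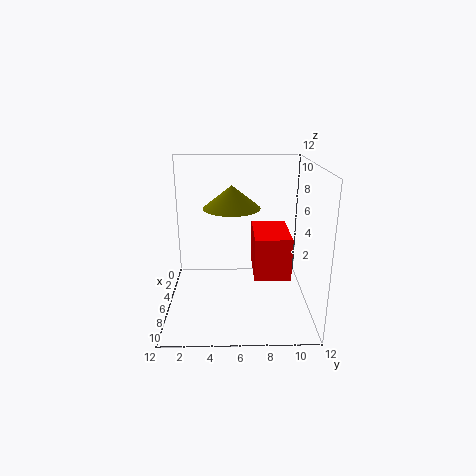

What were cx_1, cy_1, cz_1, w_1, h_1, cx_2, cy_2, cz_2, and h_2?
cx_1 = 7.5
cy_1 = 7
cz_1 = 5
w_1 = 4
h_1 = 3
cx_2 = 4
cy_2 = 5.5
cz_2 = 8
h_2 = 2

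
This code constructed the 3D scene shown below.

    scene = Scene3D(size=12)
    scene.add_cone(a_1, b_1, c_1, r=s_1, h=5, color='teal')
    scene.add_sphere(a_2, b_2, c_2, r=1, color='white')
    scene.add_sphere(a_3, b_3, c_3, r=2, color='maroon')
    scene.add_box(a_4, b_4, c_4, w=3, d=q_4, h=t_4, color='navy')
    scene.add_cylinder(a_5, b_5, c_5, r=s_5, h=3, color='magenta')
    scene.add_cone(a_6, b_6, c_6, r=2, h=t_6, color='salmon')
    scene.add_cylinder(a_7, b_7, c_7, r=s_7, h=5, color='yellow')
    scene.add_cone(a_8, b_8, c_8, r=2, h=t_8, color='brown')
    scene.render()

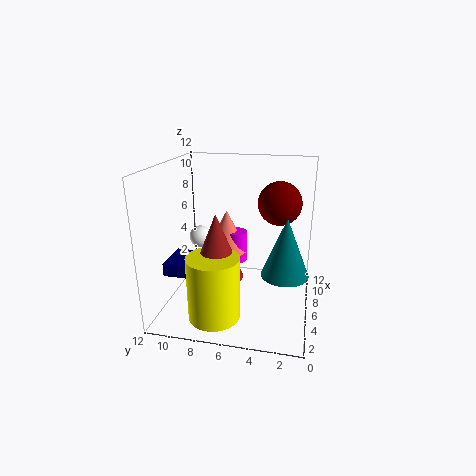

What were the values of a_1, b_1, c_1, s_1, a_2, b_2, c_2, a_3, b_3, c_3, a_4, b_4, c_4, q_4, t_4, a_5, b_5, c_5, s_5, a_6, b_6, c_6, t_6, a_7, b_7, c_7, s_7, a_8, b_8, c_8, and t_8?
a_1 = 6, b_1 = 2, c_1 = 3, s_1 = 2, a_2 = 8, b_2 = 10, c_2 = 5, a_3 = 10, b_3 = 3, c_3 = 8, a_4 = 2, b_4 = 9, c_4 = 4, q_4 = 2, t_4 = 1, a_5 = 10, b_5 = 7, c_5 = 2, s_5 = 1, a_6 = 10, b_6 = 8, c_6 = 3, t_6 = 4, a_7 = 2, b_7 = 7, c_7 = 1, s_7 = 2, a_8 = 3, b_8 = 7, c_8 = 4, t_8 = 5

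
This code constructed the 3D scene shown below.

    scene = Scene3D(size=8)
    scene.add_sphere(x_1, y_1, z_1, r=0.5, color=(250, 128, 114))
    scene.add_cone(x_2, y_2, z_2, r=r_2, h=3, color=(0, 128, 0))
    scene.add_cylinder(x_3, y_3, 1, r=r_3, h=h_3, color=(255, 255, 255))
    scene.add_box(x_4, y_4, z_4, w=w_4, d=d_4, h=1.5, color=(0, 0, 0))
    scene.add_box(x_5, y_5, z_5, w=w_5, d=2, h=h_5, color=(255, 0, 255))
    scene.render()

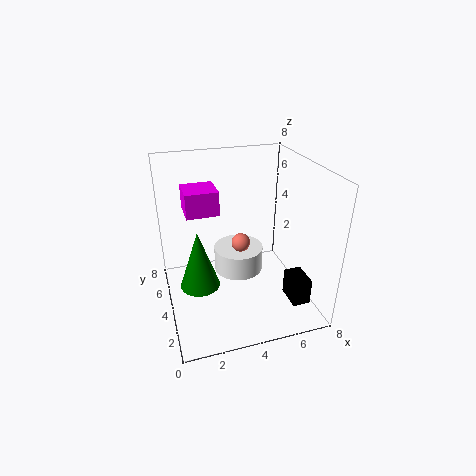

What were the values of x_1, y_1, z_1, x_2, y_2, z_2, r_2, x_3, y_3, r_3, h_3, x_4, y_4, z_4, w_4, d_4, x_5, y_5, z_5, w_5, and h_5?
x_1 = 4; y_1 = 3.5; z_1 = 4; x_2 = 1.5; y_2 = 2.5; z_2 = 2.5; r_2 = 1; x_3 = 4.5; y_3 = 5.5; r_3 = 1.5; h_3 = 1.5; x_4 = 6.5; y_4 = 1.5; z_4 = 0.5; w_4 = 1; d_4 = 1.5; x_5 = 1.5; y_5 = 6; z_5 = 4.5; w_5 = 2; h_5 = 1.5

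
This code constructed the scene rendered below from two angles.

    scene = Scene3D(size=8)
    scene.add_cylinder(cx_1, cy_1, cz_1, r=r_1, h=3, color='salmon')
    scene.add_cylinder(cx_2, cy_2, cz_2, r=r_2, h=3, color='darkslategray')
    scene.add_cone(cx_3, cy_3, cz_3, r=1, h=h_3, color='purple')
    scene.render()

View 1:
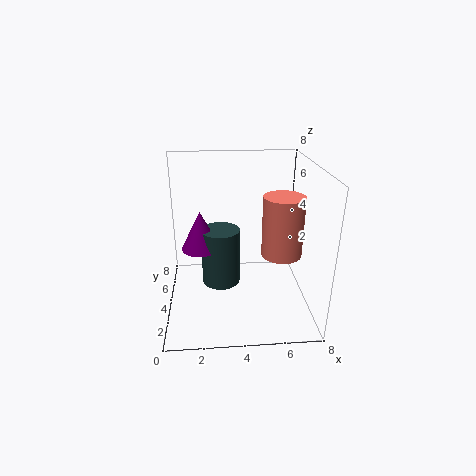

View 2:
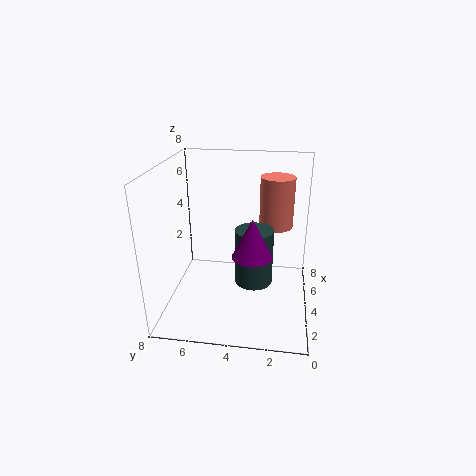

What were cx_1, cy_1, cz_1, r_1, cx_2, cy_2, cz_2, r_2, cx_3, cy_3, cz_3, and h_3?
cx_1 = 6, cy_1 = 2, cz_1 = 4, r_1 = 1, cx_2 = 3, cy_2 = 3, cz_2 = 2, r_2 = 1, cx_3 = 2, cy_3 = 3, cz_3 = 4, h_3 = 2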